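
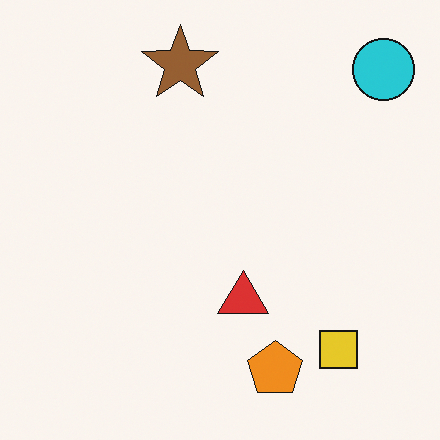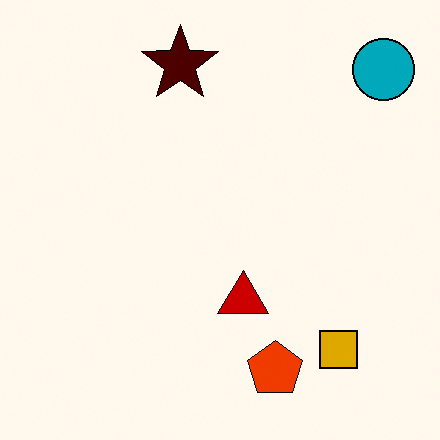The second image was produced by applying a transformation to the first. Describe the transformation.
The second image is the first boosted in contrast.

Tones are pushed away from mid-grey across the whole image — a global contrast change.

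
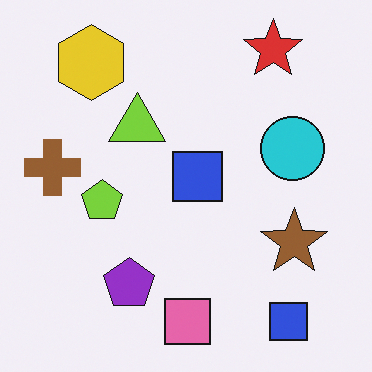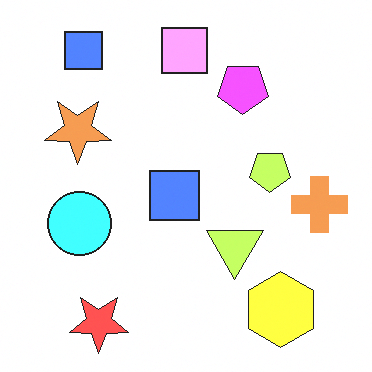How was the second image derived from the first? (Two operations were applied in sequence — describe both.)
The second image is the first brightened a lot, then rotated 180°.

Every pixel — background and shapes alike — is uniformly brightened. The red star sits in the top-right of the first image and the bottom-left of the second — consistent with a whole-image 180° rotation.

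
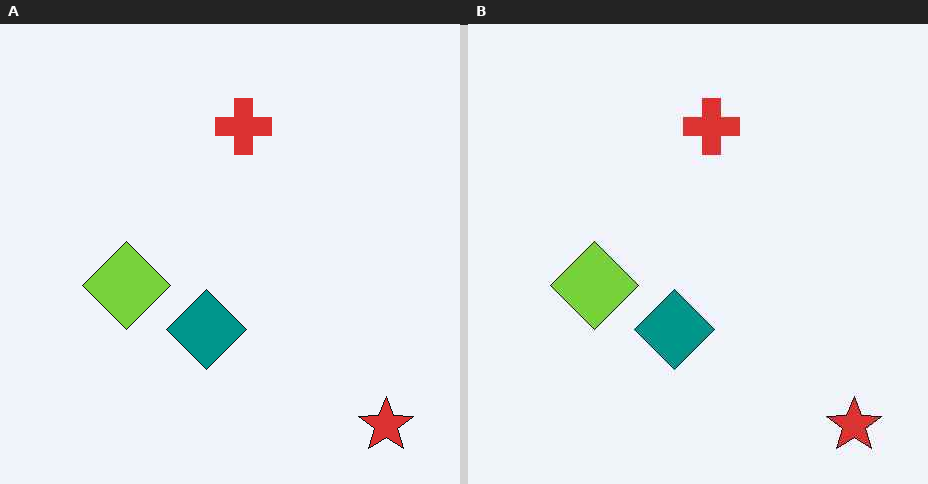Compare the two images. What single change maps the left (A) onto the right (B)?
The right (B) image is the left (A) given moderate JPEG compression.

Blocky 8×8 compression artifacts appear around shape edges and the flat background shows ringing — characteristic JPEG degradation.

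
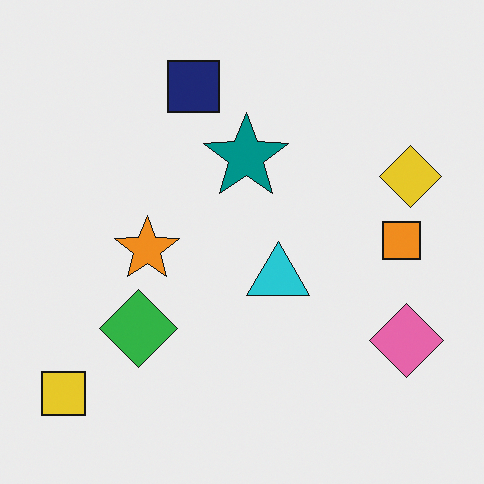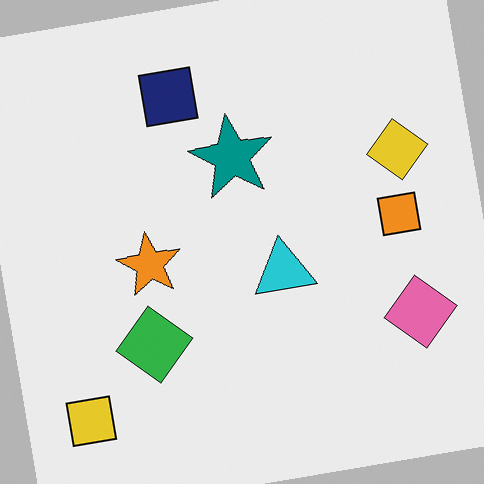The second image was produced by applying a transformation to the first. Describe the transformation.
The image was rotated counter-clockwise by a few degrees.

Every shape is tilted by the same angle and the image corners show triangular fill wedges — a whole-image rotation by a non-right angle.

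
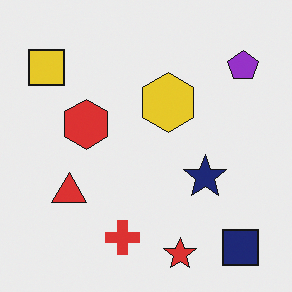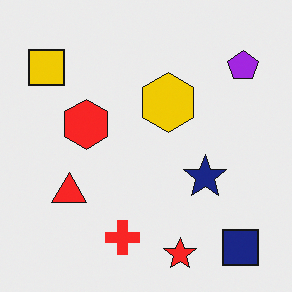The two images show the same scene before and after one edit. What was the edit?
The second image is the first slightly oversaturated.

All colors are more vivid — a global saturation change.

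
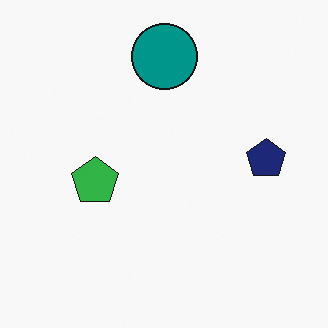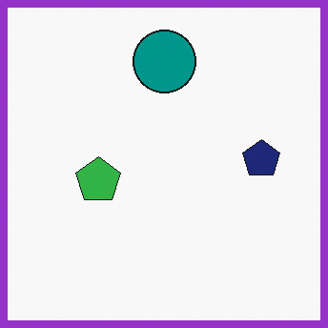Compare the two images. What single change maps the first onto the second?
The image was framed with a purple border.

A solid purple frame runs around the edge of the second image, with the content slightly shrunk inside it.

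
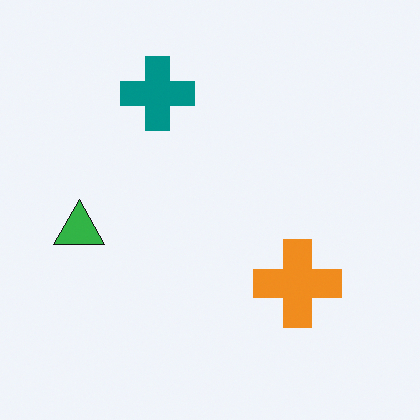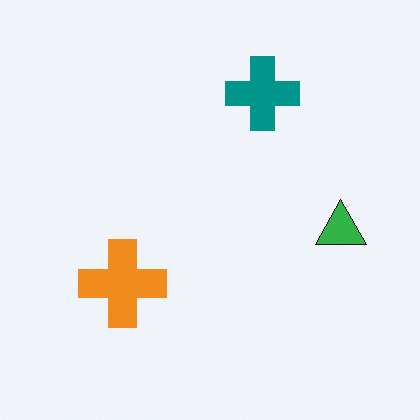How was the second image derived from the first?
It was flipped horizontally (left ↔ right).

The green triangle is in the left of the first image and the right of the second — shapes on opposite sides of the vertical midline have swapped in a mirror flip.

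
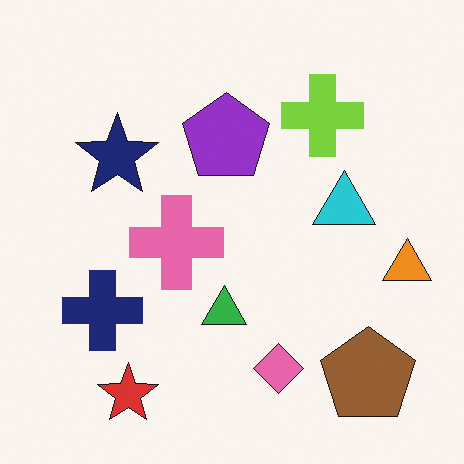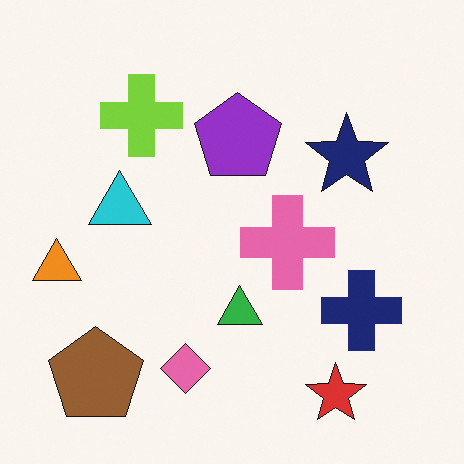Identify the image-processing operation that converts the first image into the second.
The transformation is: flipped horizontally (left ↔ right).

The orange triangle is in the right of the first image and the left of the second — shapes on opposite sides of the vertical midline have swapped in a mirror flip.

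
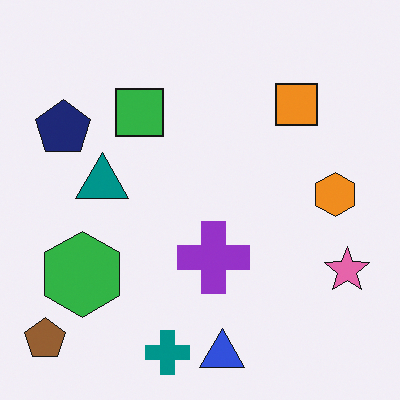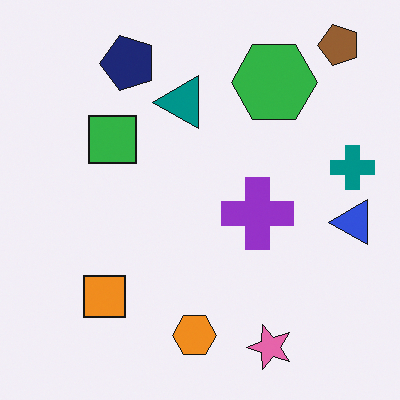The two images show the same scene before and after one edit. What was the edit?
It was transposed (reflected across the top-left ↔ bottom-right diagonal).

Shapes have swapped their row and column positions — what was in the top-right is now in the bottom-left — a diagonal reflection.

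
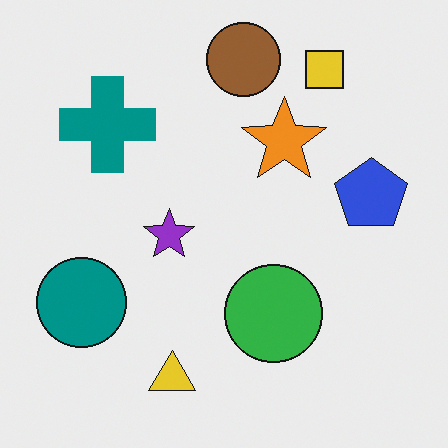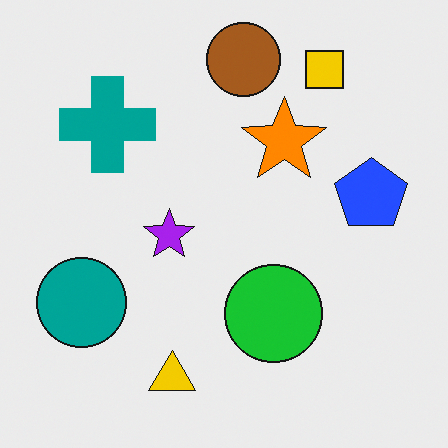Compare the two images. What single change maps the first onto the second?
Slightly oversaturated.

All colors are more vivid — a global saturation change.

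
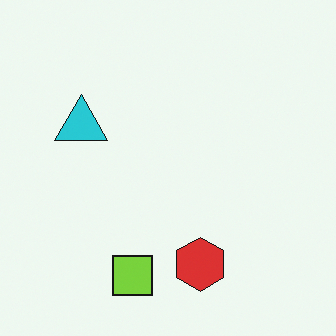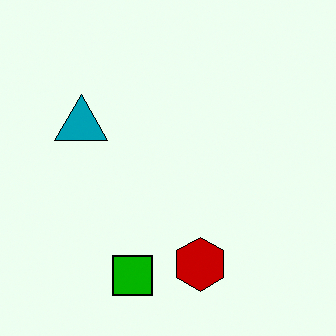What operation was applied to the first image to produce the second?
It was given much higher contrast.

Tones are pushed away from mid-grey across the whole image — a global contrast change.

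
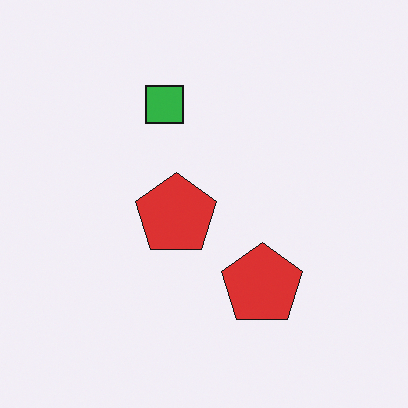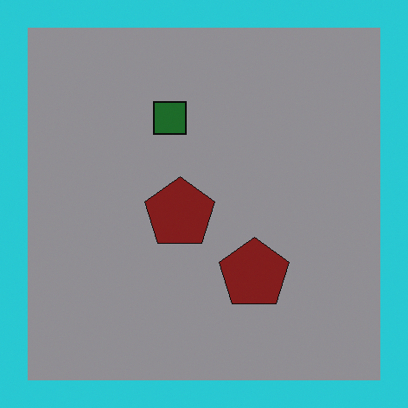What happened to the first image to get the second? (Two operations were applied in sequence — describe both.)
The image was darkened a lot, then framed with a cyan border.

Every pixel — background and shapes alike — is uniformly darkened. A solid cyan frame runs around the edge of the second image, with the content slightly shrunk inside it.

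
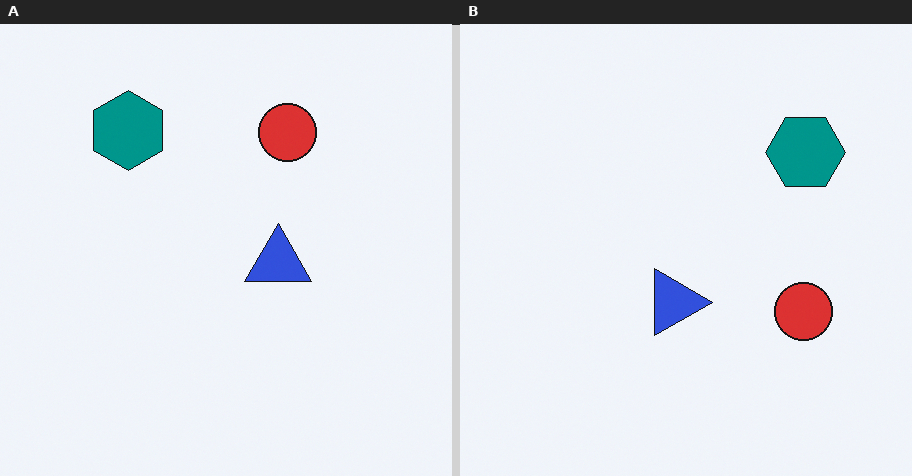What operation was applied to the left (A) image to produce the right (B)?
The transformation is: rotated 90° clockwise.

The teal hexagon sits in the top-left of the left (A) image and the top-right of the right (B) — consistent with a whole-image 90° clockwise rotation.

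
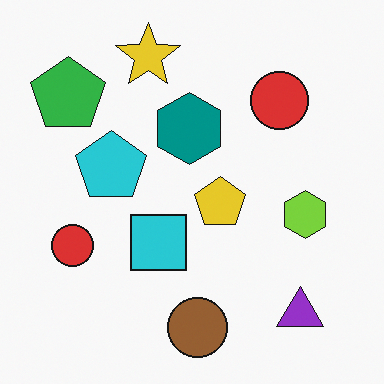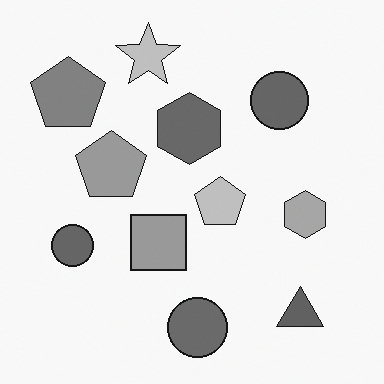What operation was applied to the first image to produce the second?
This is the original image converted to grayscale.

All color is removed — every shape is now a shade of grey.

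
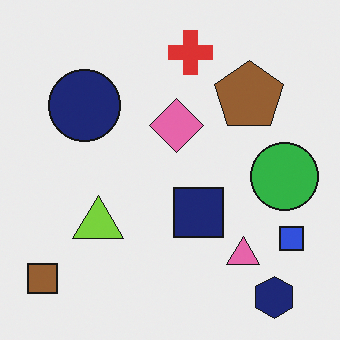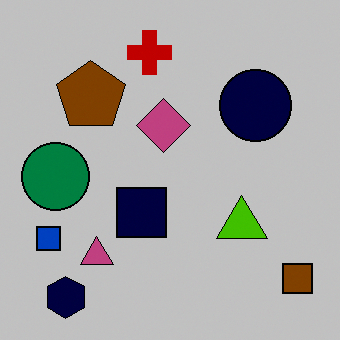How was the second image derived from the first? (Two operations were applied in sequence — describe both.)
The second image is the first flipped horizontally (left ↔ right), then aggressively posterized.

The brown square is in the bottom-left of the first image and the bottom-right of the second — shapes on opposite sides of the vertical midline have swapped in a mirror flip. Each flat color has snapped to a coarser quantized level — most visibly, the near-white background has dropped to a flat grey.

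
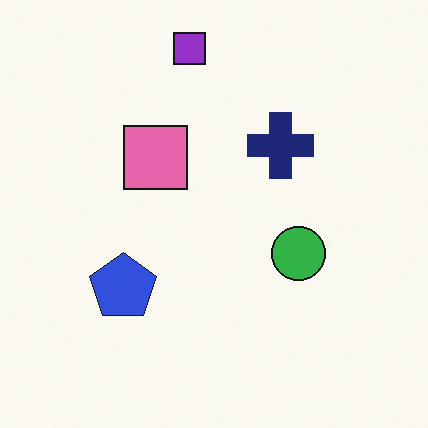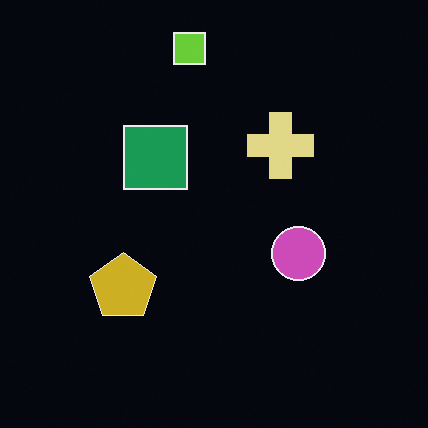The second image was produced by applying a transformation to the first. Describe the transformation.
The second image is the first color-inverted (negative).

The light background has become dark and every shape's color is its complement — a photographic negative.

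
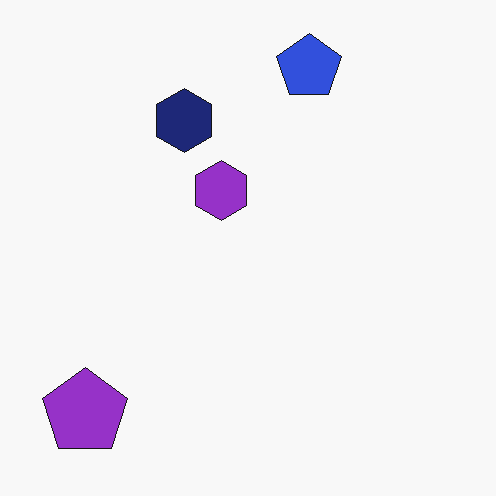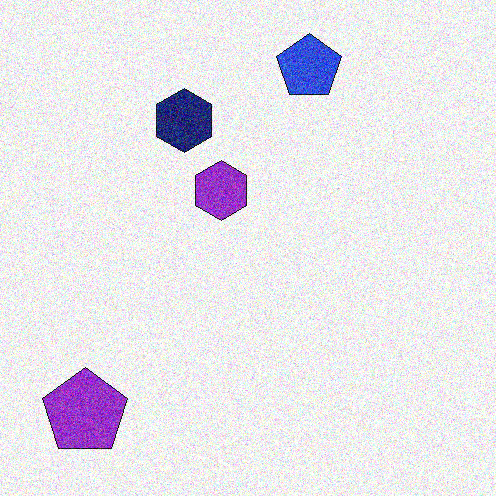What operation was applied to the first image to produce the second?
The second image is the first degraded with heavy additive noise.

Random speckle covers the whole image, including the flat background.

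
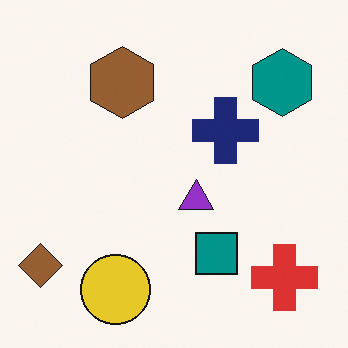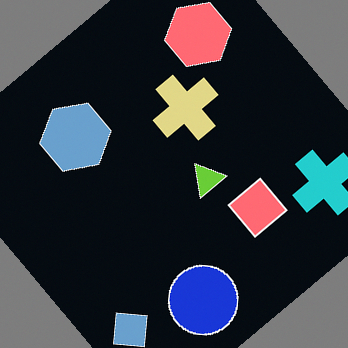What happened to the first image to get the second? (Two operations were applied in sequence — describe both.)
This is the original image rotated counter-clockwise by a large amount — several tens of degrees, then color-inverted (negative).

Every shape is tilted by the same angle and the image corners show triangular fill wedges — a whole-image rotation by a non-right angle. The light background has become dark and every shape's color is its complement — a photographic negative.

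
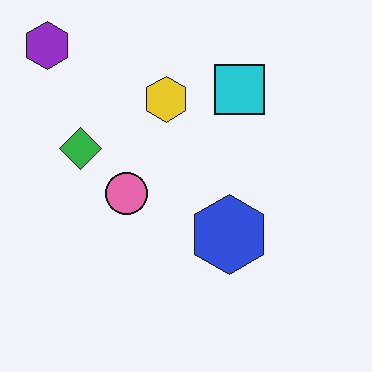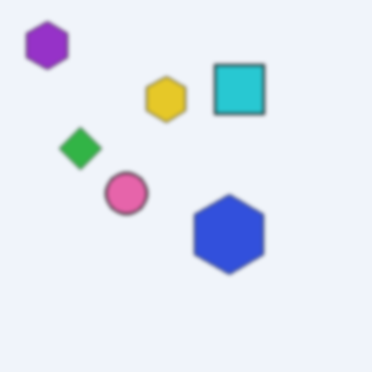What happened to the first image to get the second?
The second image is the first slightly softened.

Shape edges and outlines are uniformly softened across the whole image.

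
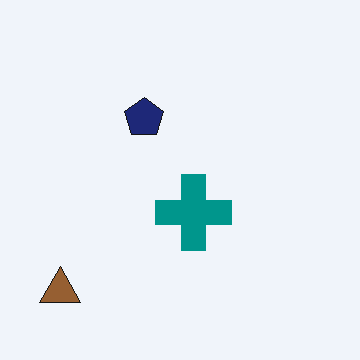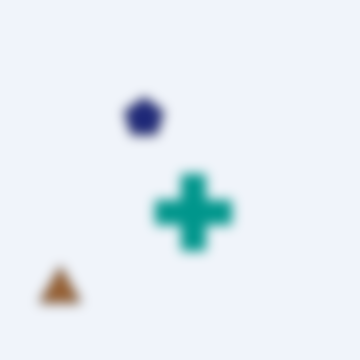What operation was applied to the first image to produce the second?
The second image is the first heavily blurred.

Shape edges and outlines are uniformly softened across the whole image.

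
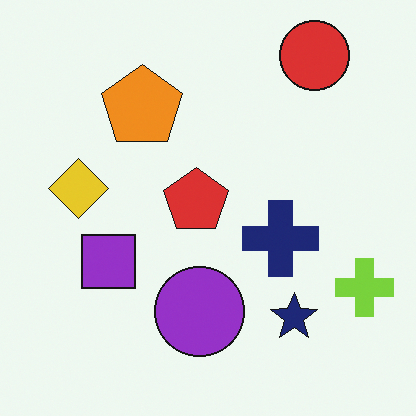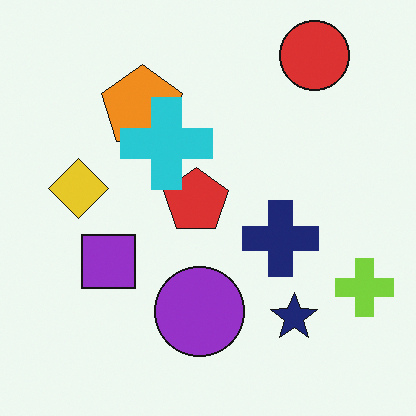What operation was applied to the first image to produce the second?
The second image is the first overlaid with an additional cyan cross.

A cyan cross appears in the second image that is absent from the first.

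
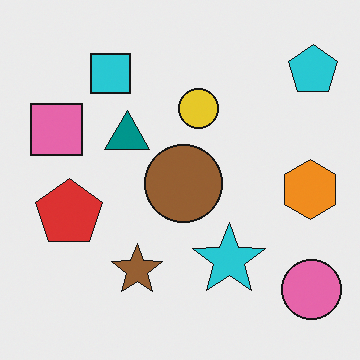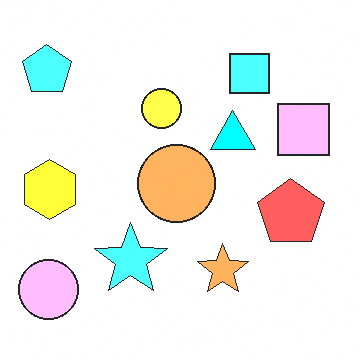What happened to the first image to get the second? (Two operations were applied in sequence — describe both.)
The transformation is: brightened a lot, then flipped horizontally (left ↔ right).

Every pixel — background and shapes alike — is uniformly brightened. The cyan pentagon is in the top-right of the first image and the top-left of the second — shapes on opposite sides of the vertical midline have swapped in a mirror flip.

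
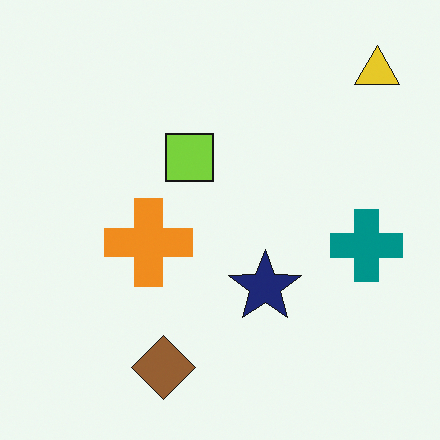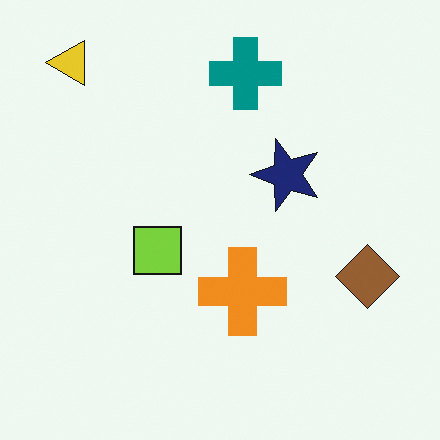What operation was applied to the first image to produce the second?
Rotated 90° counter-clockwise.

The yellow triangle sits in the top-right of the first image and the top-left of the second — consistent with a whole-image 90° counter-clockwise rotation.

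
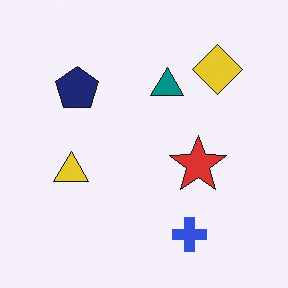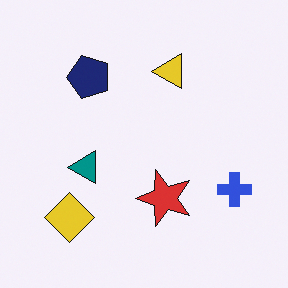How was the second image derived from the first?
This is the original image transposed (reflected across the top-left ↔ bottom-right diagonal).

Shapes have swapped their row and column positions — what was in the top-right is now in the bottom-left — a diagonal reflection.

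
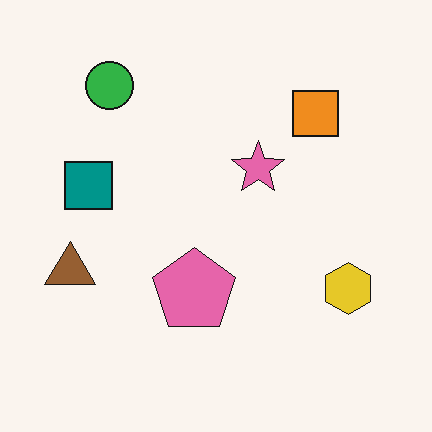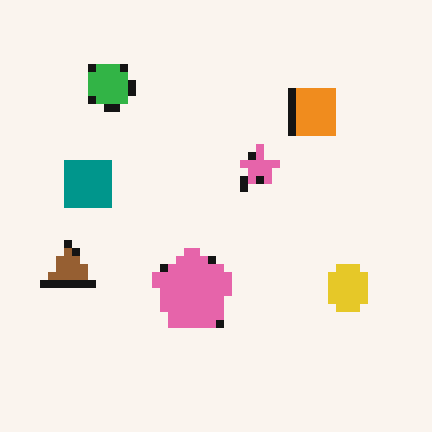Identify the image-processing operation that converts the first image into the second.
The second image is the first moderately pixelated.

Shapes are reduced to large square blocks; fine edges and outlines are lost — a downscale-then-upscale (mosaic) effect.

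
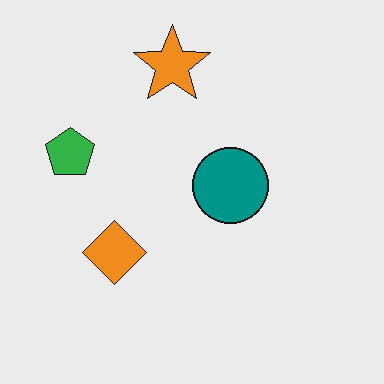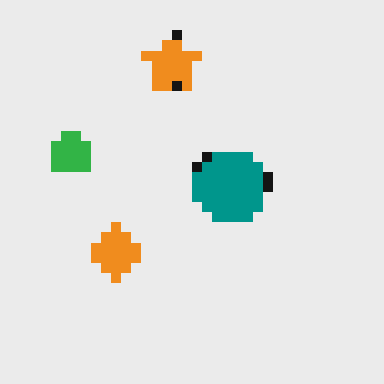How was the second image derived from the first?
It was heavily pixelated into large blocks.

Shapes are reduced to large square blocks; fine edges and outlines are lost — a downscale-then-upscale (mosaic) effect.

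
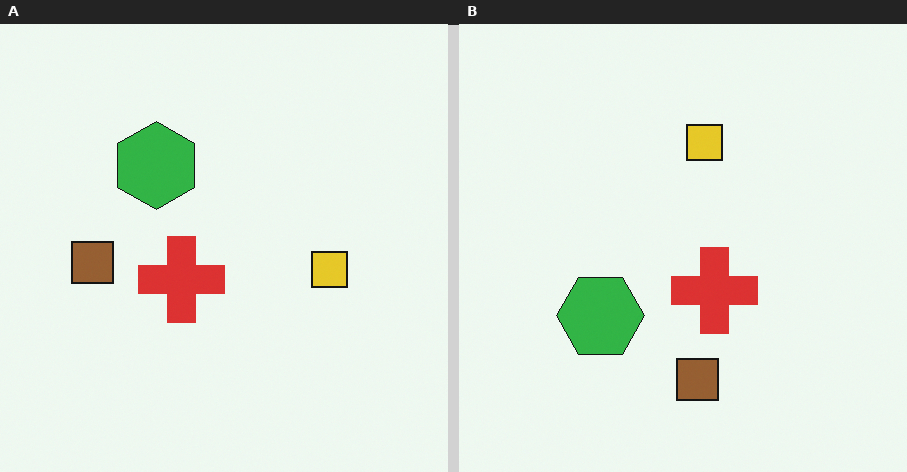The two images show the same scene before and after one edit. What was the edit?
Rotated 90° counter-clockwise.

The brown square sits in the left of the left (A) image and the bottom of the right (B) — consistent with a whole-image 90° counter-clockwise rotation.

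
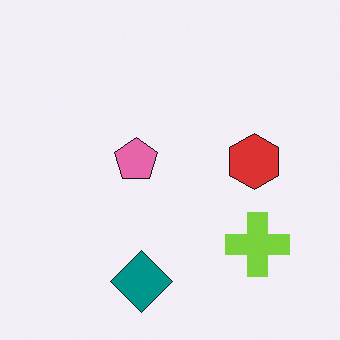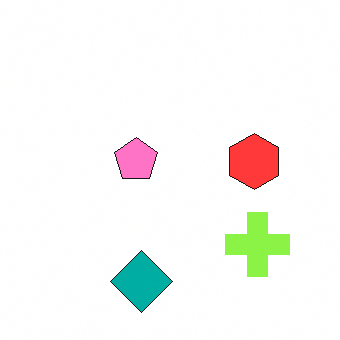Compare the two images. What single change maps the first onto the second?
This is the original image brightened a little.

Every pixel — background and shapes alike — is uniformly brightened.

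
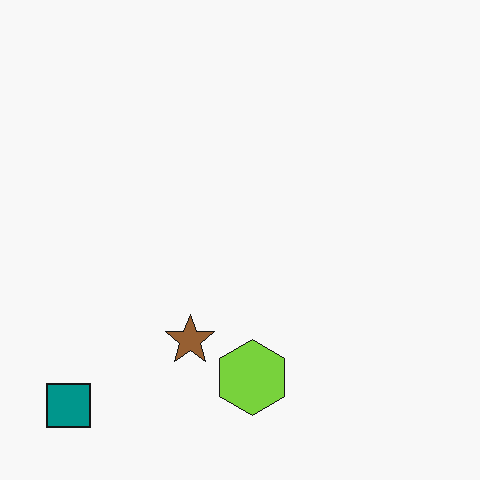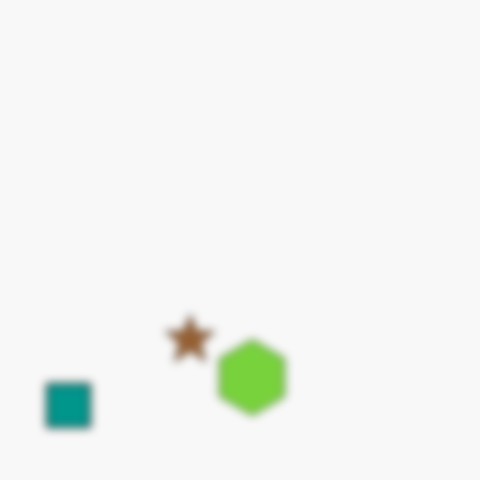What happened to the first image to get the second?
The image was moderately blurred.

Shape edges and outlines are uniformly softened across the whole image.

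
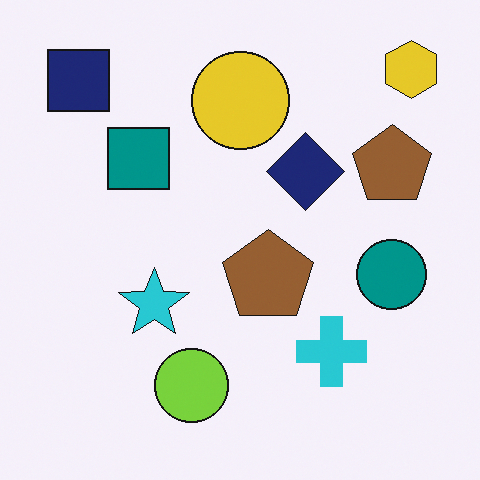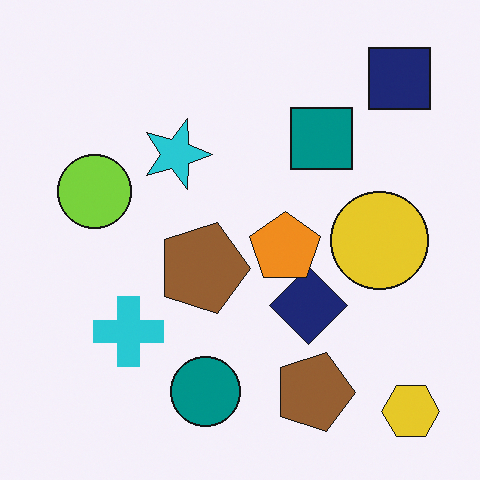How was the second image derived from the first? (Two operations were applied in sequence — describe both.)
The transformation is: rotated 90° clockwise, then overlaid with an additional orange pentagon.

The yellow hexagon sits in the top-right of the first image and the bottom-right of the second — consistent with a whole-image 90° clockwise rotation. An orange pentagon appears in the second image that is absent from the first.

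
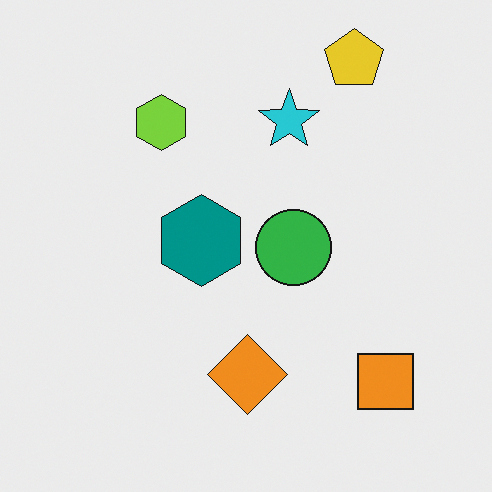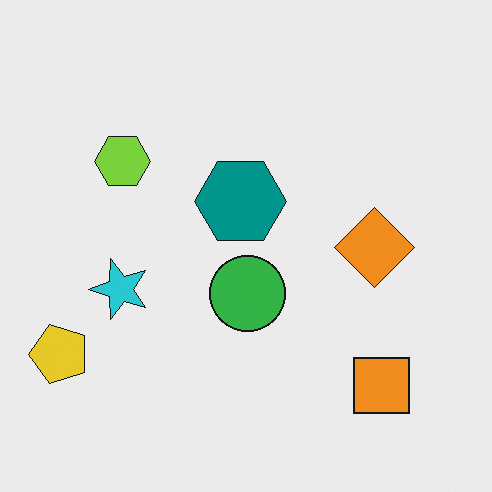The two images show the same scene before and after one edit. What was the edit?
The second image is the first transposed (reflected across the top-left ↔ bottom-right diagonal).

Shapes have swapped their row and column positions — what was in the top-right is now in the bottom-left — a diagonal reflection.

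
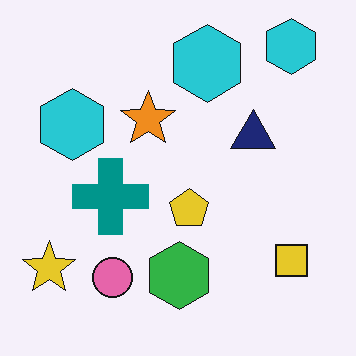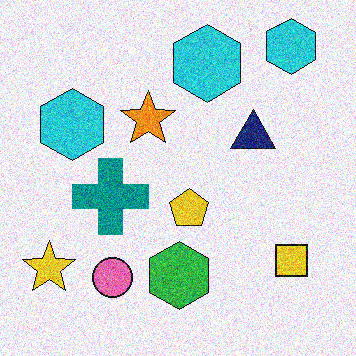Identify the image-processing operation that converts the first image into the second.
This is the original image degraded with a thick layer of grain.

Random speckle covers the whole image, including the flat background.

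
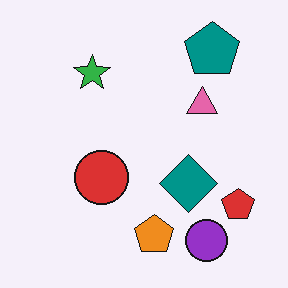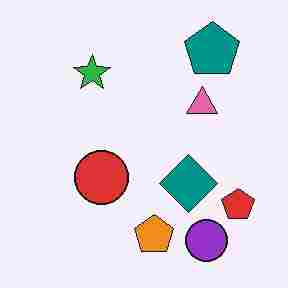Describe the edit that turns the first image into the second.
The transformation is: heavily JPEG-compressed with obvious blocking artifacts.

Blocky 8×8 compression artifacts appear around shape edges and the flat background shows ringing — characteristic JPEG degradation.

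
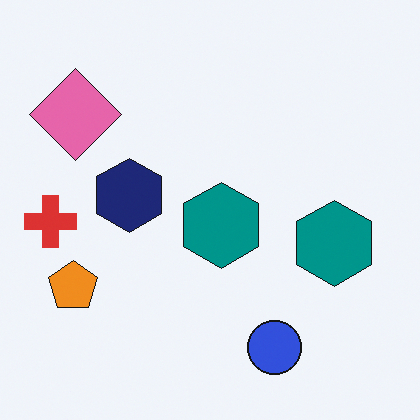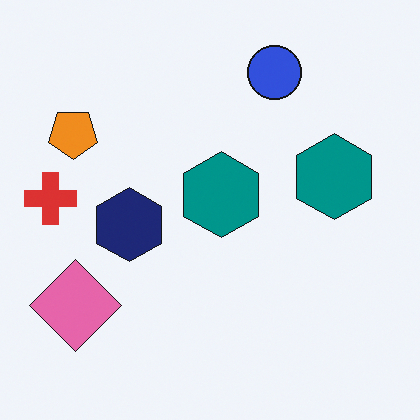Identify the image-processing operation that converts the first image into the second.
It was flipped vertically (top ↔ bottom).

The blue circle is in the bottom of the first image and the top of the second — shapes on opposite sides of the horizontal midline have swapped in a mirror flip.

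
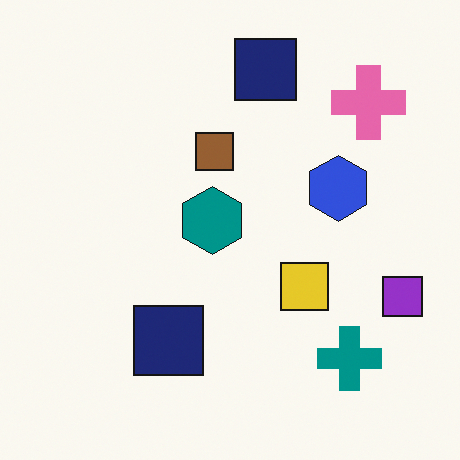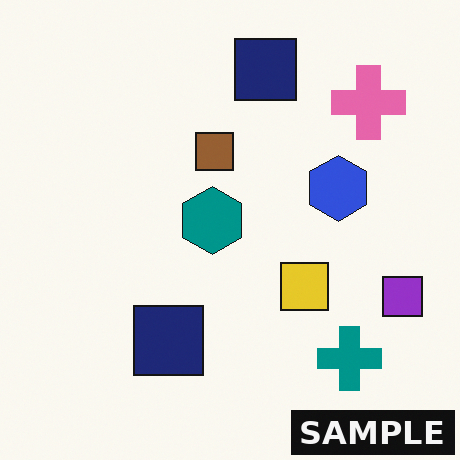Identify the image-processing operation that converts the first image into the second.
The transformation is: watermarked with the text "SAMPLE" in the lower-right corner.

A dark label reading "SAMPLE" appears in the lower-right corner.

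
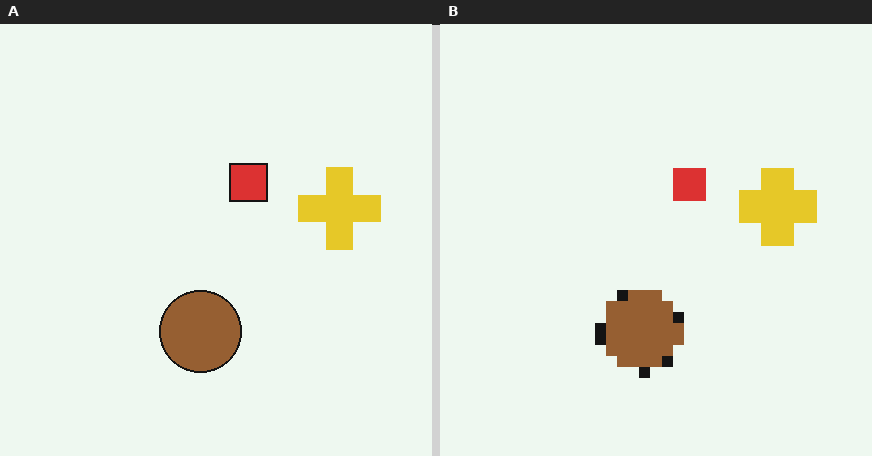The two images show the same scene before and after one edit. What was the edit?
The right (B) image is the left (A) heavily pixelated into large blocks.

Shapes are reduced to large square blocks; fine edges and outlines are lost — a downscale-then-upscale (mosaic) effect.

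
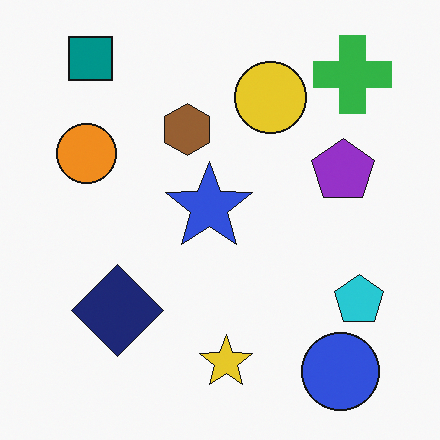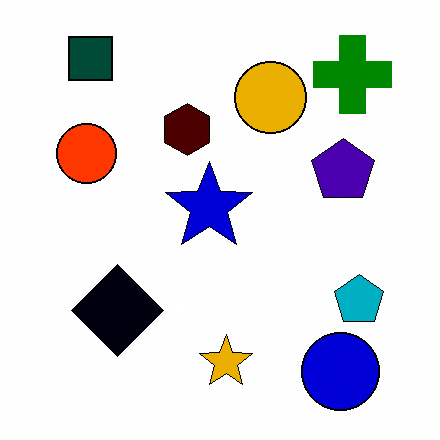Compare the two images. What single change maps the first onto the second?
It was given much higher contrast.

Tones are pushed away from mid-grey across the whole image — a global contrast change.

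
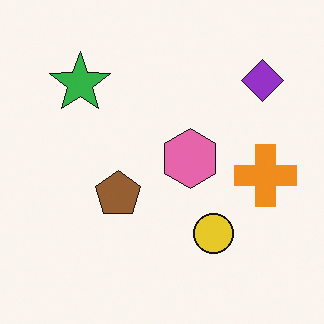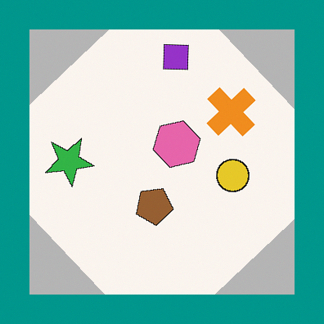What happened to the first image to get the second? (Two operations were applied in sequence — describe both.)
It was rotated counter-clockwise by a large amount — several tens of degrees, then framed with a teal border.

Every shape is tilted by the same angle and the image corners show triangular fill wedges — a whole-image rotation by a non-right angle. A solid teal frame runs around the edge of the second image, with the content slightly shrunk inside it.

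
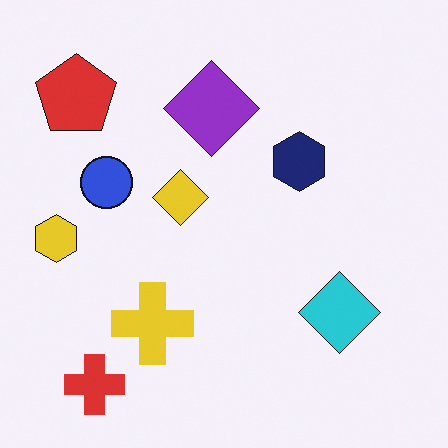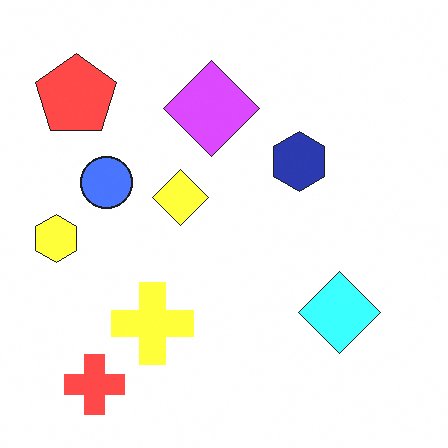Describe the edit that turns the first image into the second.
This is the original image substantially brightened.

Every pixel — background and shapes alike — is uniformly brightened.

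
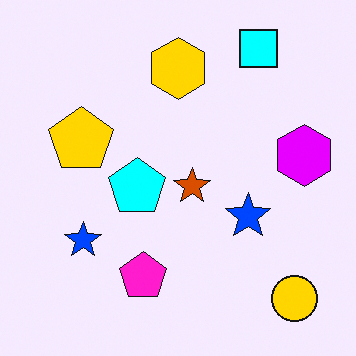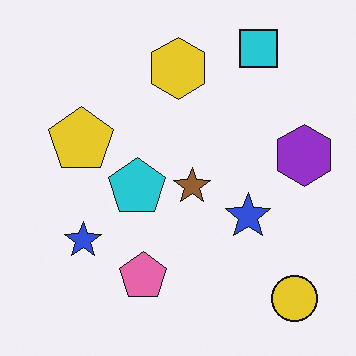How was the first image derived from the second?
The first image is the second heavily oversaturated.

All colors are more vivid — a global saturation change.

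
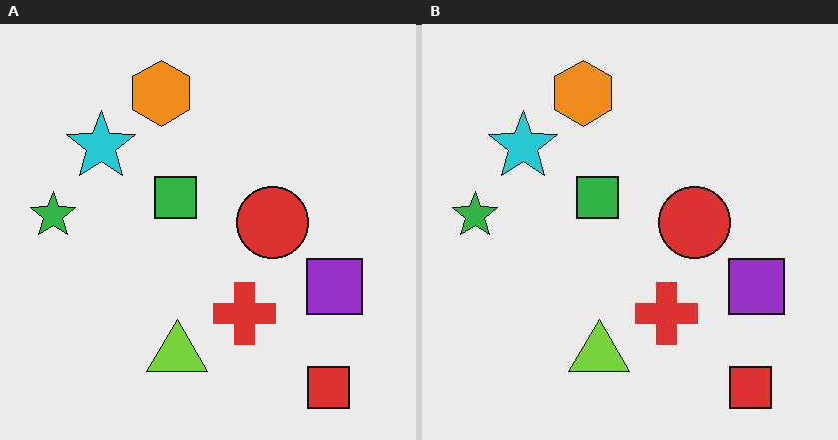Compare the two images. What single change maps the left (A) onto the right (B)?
The transformation is: given moderate JPEG compression.

Blocky 8×8 compression artifacts appear around shape edges and the flat background shows ringing — characteristic JPEG degradation.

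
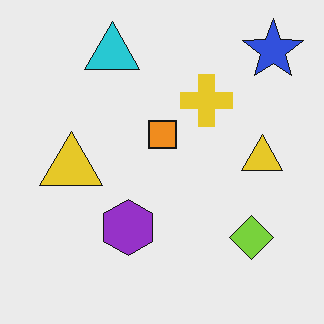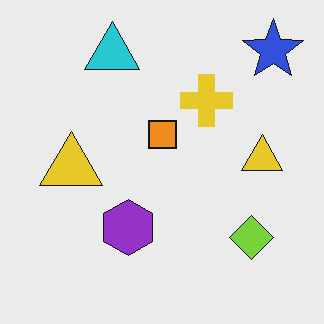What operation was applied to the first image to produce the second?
The second image is the first JPEG-compressed with visible artifacts.

Blocky 8×8 compression artifacts appear around shape edges and the flat background shows ringing — characteristic JPEG degradation.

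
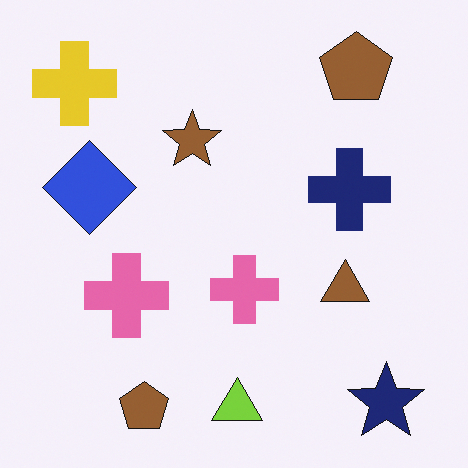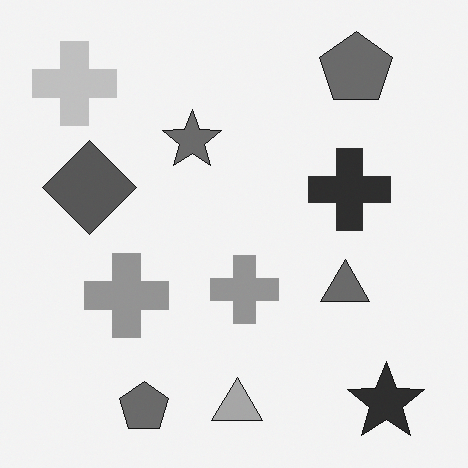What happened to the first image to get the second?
The transformation is: converted to grayscale.

All color is removed — every shape is now a shade of grey.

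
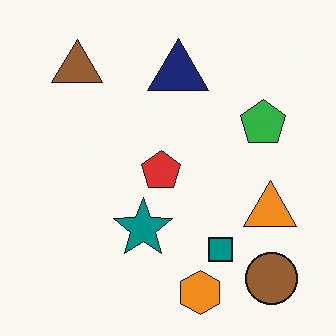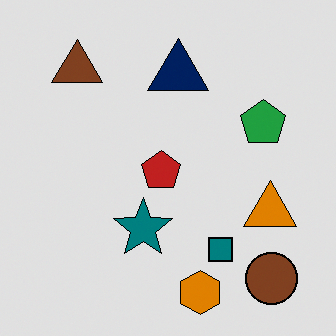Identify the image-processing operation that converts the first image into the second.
The image was posterized to a reduced palette.

Each flat color has snapped to a coarser quantized level — most visibly, the near-white background has dropped to a flat grey.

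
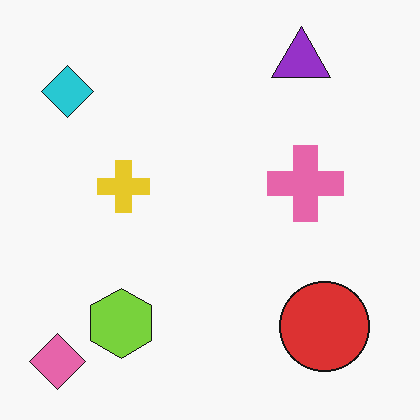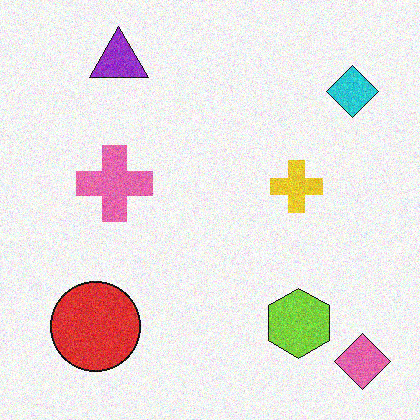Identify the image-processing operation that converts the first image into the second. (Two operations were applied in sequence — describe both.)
The transformation is: flipped horizontally (left ↔ right), then degraded with moderate additive noise.

The pink diamond is in the bottom-left of the first image and the bottom-right of the second — shapes on opposite sides of the vertical midline have swapped in a mirror flip. Random speckle covers the whole image, including the flat background.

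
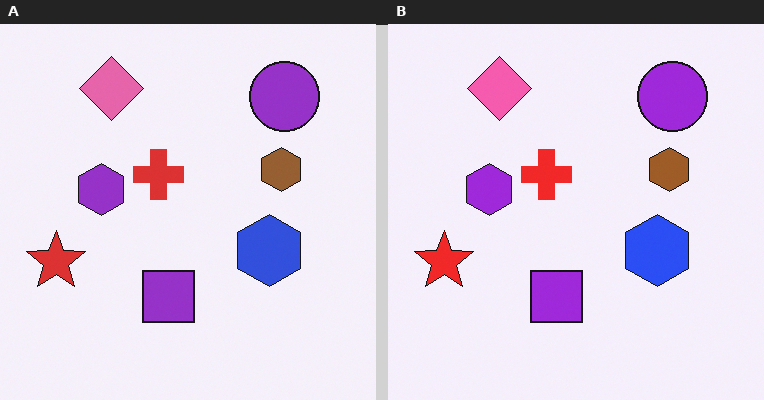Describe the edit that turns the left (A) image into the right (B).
The transformation is: slightly oversaturated.

All colors are more vivid — a global saturation change.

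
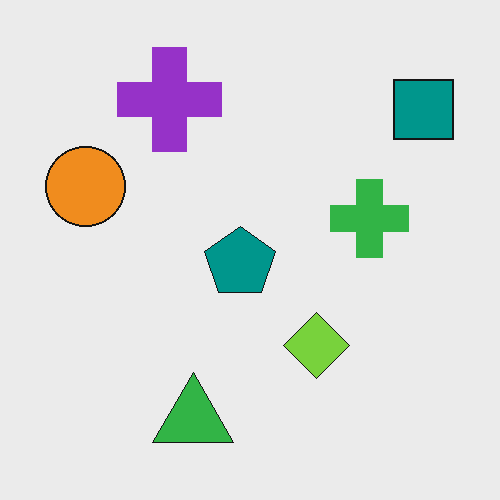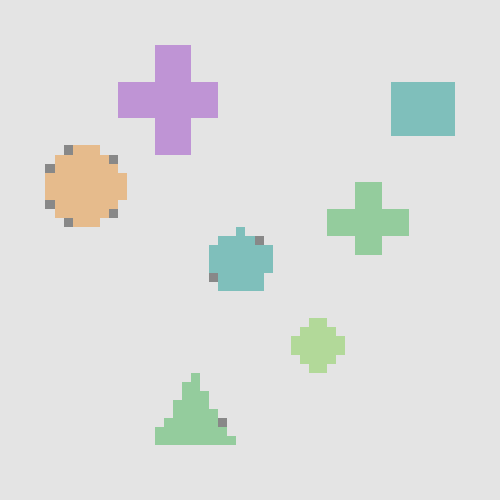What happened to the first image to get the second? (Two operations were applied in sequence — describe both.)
The image was coarsely pixelated, then given much lower contrast.

Shapes are reduced to large square blocks; fine edges and outlines are lost — a downscale-then-upscale (mosaic) effect. Tones are pushed toward mid-grey across the whole image — a global contrast change.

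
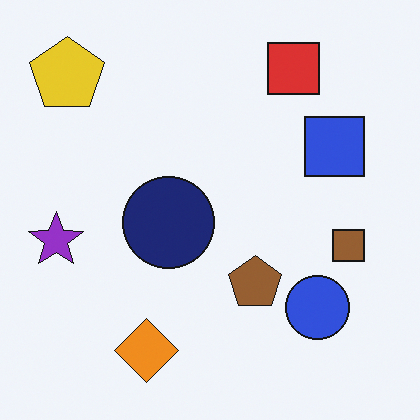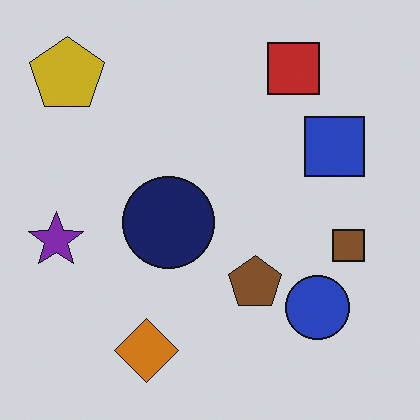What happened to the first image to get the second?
The transformation is: slightly darkened.

Every pixel — background and shapes alike — is uniformly darkened.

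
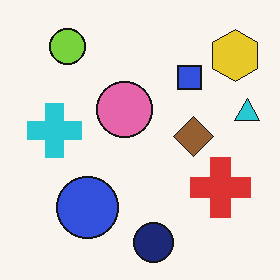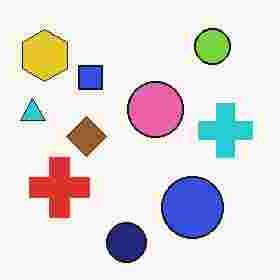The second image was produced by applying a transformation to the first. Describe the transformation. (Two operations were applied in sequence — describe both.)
Heavily JPEG-compressed with obvious blocking artifacts, then flipped horizontally (left ↔ right).

Blocky 8×8 compression artifacts appear around shape edges and the flat background shows ringing — characteristic JPEG degradation. The cyan triangle is in the right of the first image and the left of the second — shapes on opposite sides of the vertical midline have swapped in a mirror flip.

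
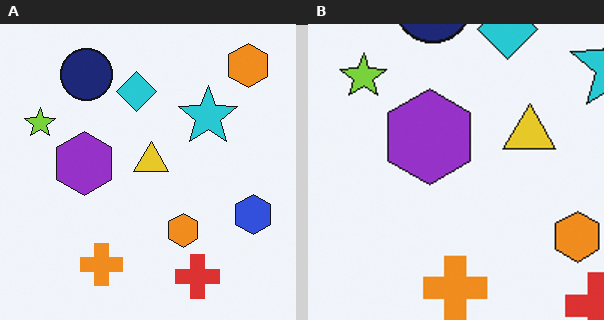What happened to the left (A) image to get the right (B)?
This is the original image cropped to a modestly smaller region and rescaled.

The visible shapes are larger and the field of view is narrower; shapes near the original edges may be partly or wholly outside the frame — a crop-and-rescale.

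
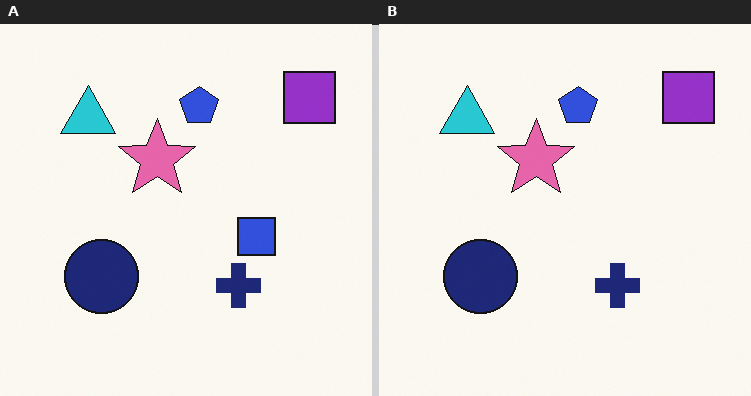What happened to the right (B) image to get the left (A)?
Overlaid with an additional blue square.

A blue square appears in the left (A) image that is absent from the right (B).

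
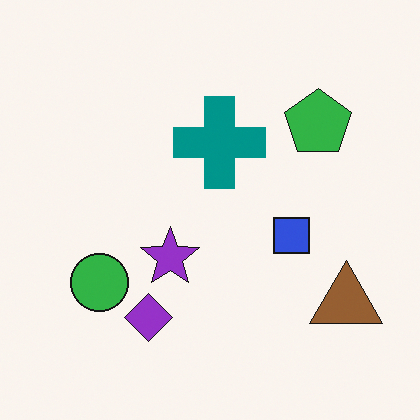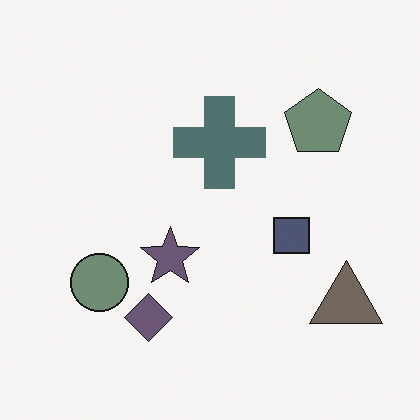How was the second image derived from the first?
The transformation is: made much more muted (saturation change).

All colors are more muted and greyish — a global saturation change.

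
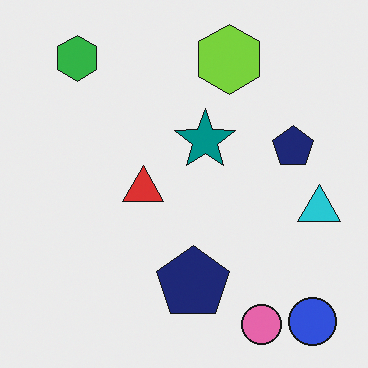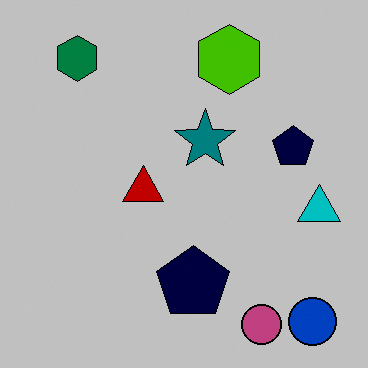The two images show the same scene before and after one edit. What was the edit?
The second image is the first heavily posterized to just a handful of flat colors.

Each flat color has snapped to a coarser quantized level — most visibly, the near-white background has dropped to a flat grey.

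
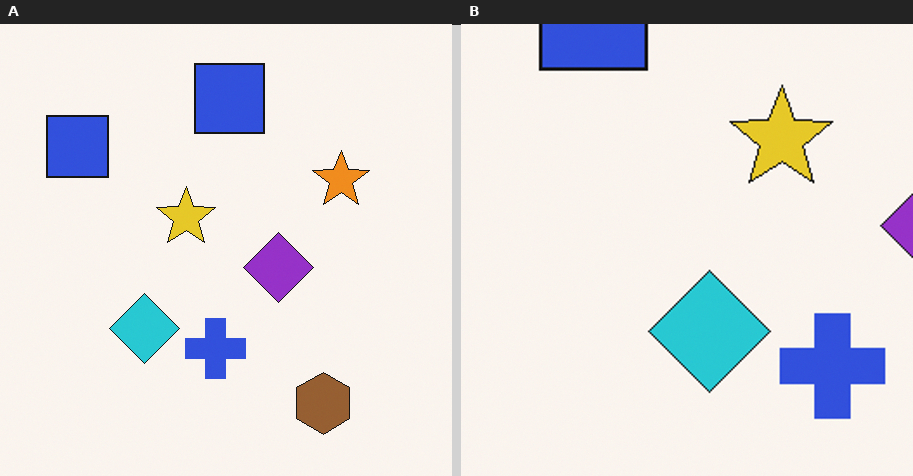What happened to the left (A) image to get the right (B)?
Cropped tightly and scaled back up.

The visible shapes are larger and the field of view is narrower; shapes near the original edges may be partly or wholly outside the frame — a crop-and-rescale.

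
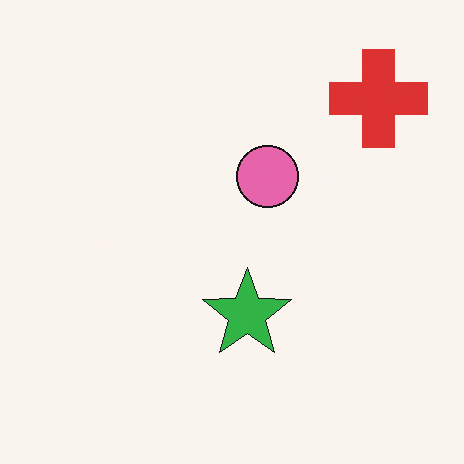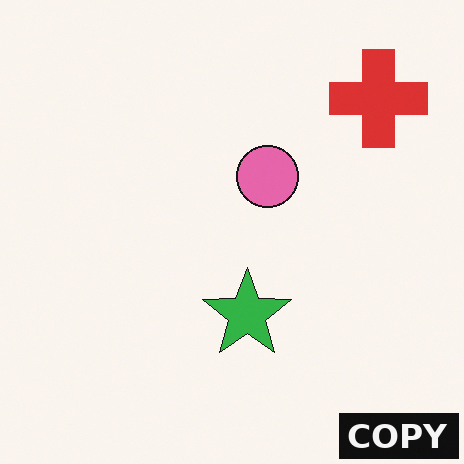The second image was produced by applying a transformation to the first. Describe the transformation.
It was watermarked with the text "COPY" in the lower-right corner.

A dark label reading "COPY" appears in the lower-right corner.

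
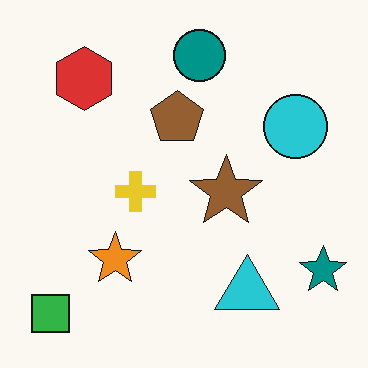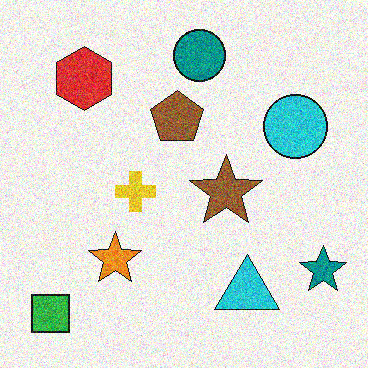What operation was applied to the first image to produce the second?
This is the original image degraded with strong gaussian noise.

Random speckle covers the whole image, including the flat background.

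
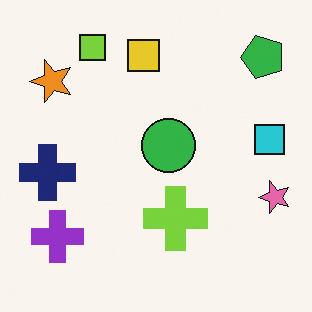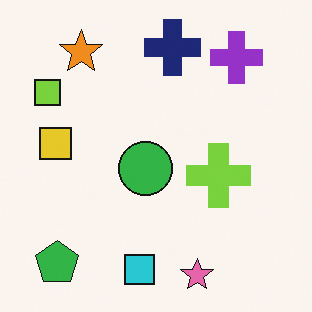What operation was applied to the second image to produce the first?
The transformation is: transposed (reflected across the top-left ↔ bottom-right diagonal).

Shapes have swapped their row and column positions — what was in the top-right is now in the bottom-left — a diagonal reflection.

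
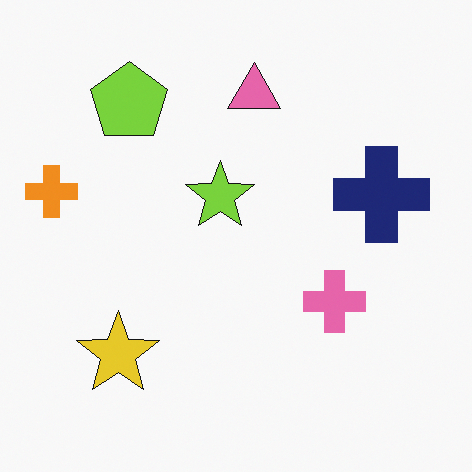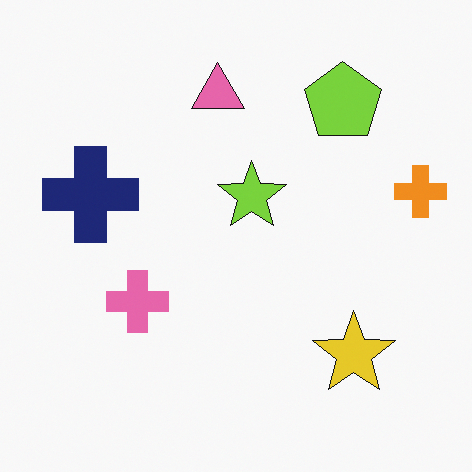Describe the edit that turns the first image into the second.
The second image is the first flipped horizontally (left ↔ right).

The orange cross is in the left of the first image and the right of the second — shapes on opposite sides of the vertical midline have swapped in a mirror flip.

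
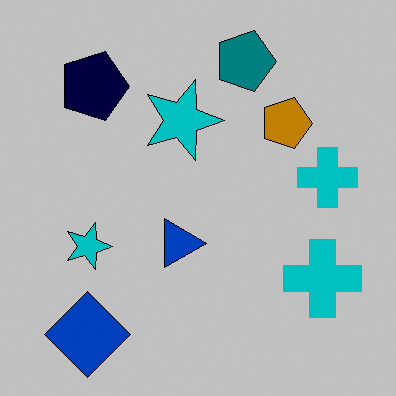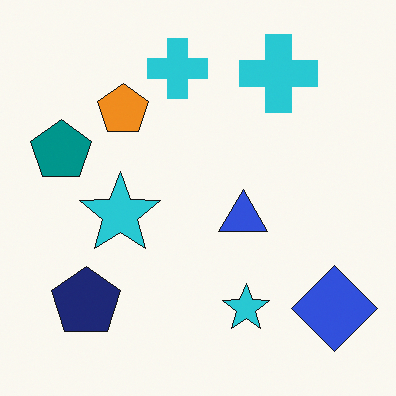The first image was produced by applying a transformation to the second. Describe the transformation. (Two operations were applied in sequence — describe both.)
The image was rotated 90° clockwise, then aggressively posterized.

The blue diamond sits in the bottom-right of the second image and the bottom-left of the first — consistent with a whole-image 90° clockwise rotation. Each flat color has snapped to a coarser quantized level — most visibly, the near-white background has dropped to a flat grey.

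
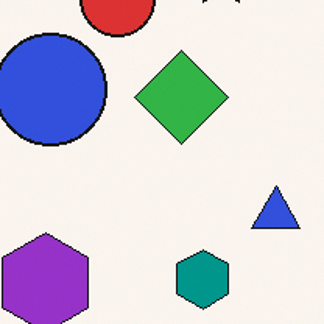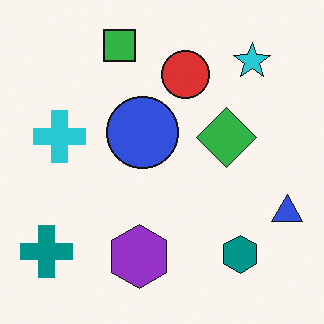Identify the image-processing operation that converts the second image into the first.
This is the original image cropped to a modestly smaller region and rescaled.

The visible shapes are larger and the field of view is narrower; shapes near the original edges may be partly or wholly outside the frame — a crop-and-rescale.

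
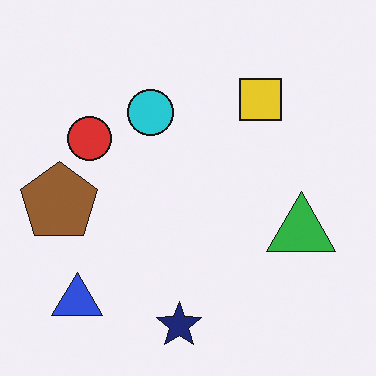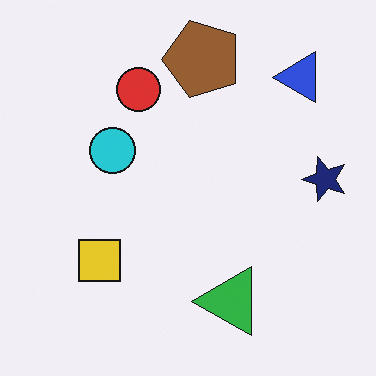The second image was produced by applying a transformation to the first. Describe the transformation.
The second image is the first transposed (reflected across the top-left ↔ bottom-right diagonal).

Shapes have swapped their row and column positions — what was in the top-right is now in the bottom-left — a diagonal reflection.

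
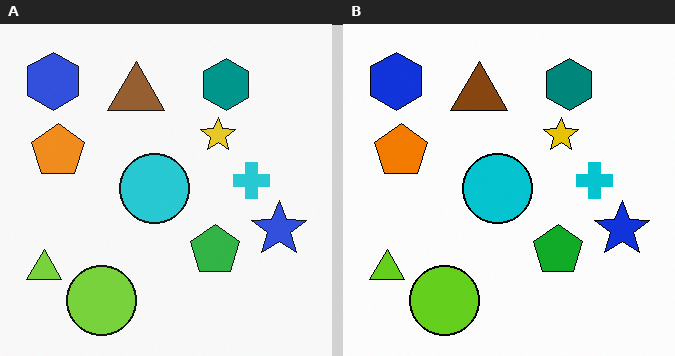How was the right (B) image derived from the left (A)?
It was given slightly increased contrast.

Tones are pushed away from mid-grey across the whole image — a global contrast change.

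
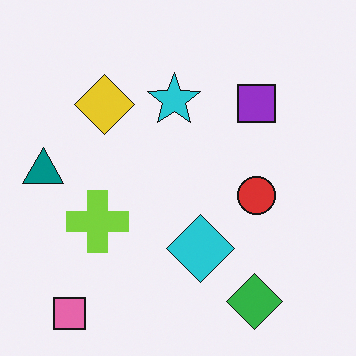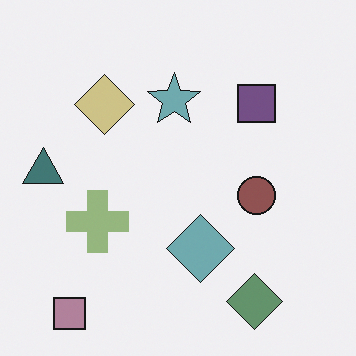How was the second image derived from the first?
The image was made much more muted (saturation change).

All colors are more muted and greyish — a global saturation change.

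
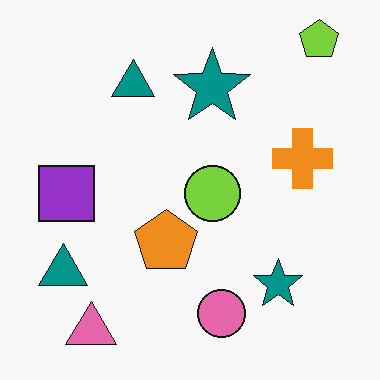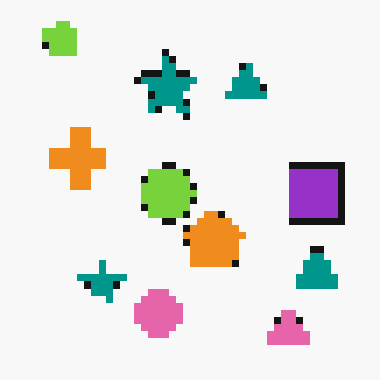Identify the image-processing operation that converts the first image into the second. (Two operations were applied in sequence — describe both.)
It was pixelated into visible square blocks, then flipped horizontally (left ↔ right).

Shapes are reduced to large square blocks; fine edges and outlines are lost — a downscale-then-upscale (mosaic) effect. The lime pentagon is in the top-right of the first image and the top-left of the second — shapes on opposite sides of the vertical midline have swapped in a mirror flip.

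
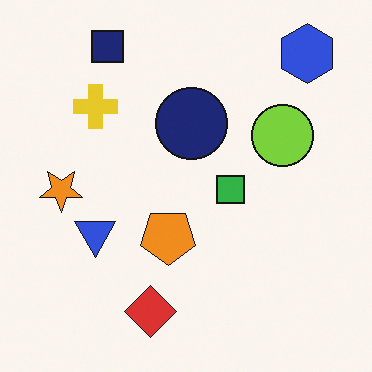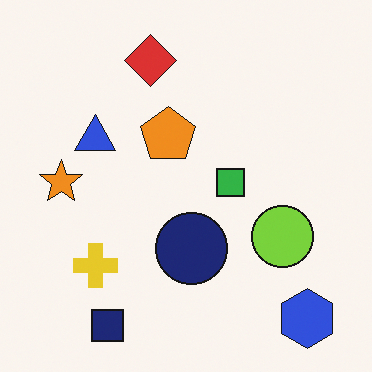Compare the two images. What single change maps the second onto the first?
This is the original image flipped vertically (top ↔ bottom).

The navy square is in the bottom-left of the second image and the top-left of the first — shapes on opposite sides of the horizontal midline have swapped in a mirror flip.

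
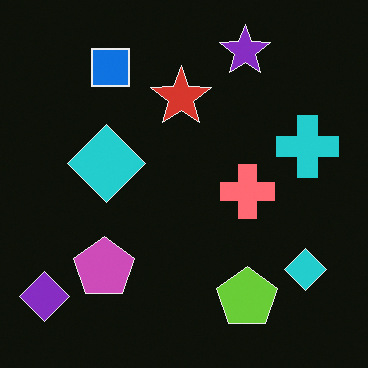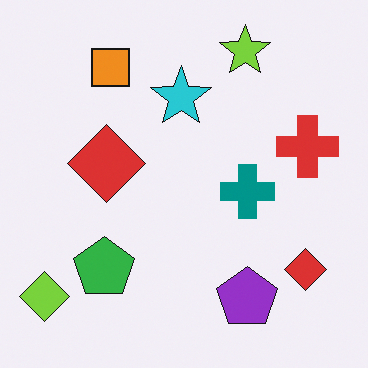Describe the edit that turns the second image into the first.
The first image is the second color-inverted (negative).

The light background has become dark and every shape's color is its complement — a photographic negative.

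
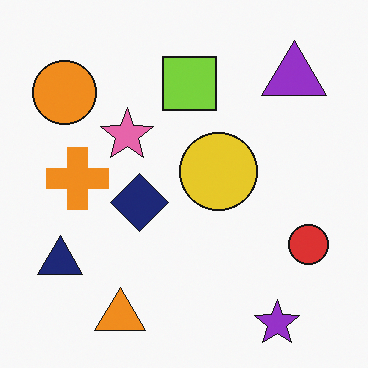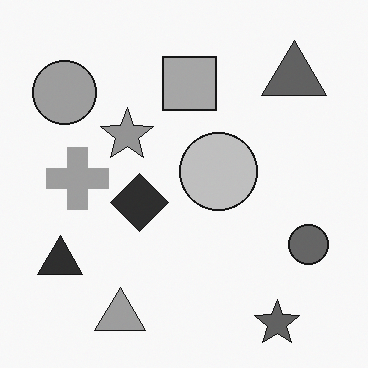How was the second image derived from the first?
The transformation is: converted to grayscale.

All color is removed — every shape is now a shade of grey.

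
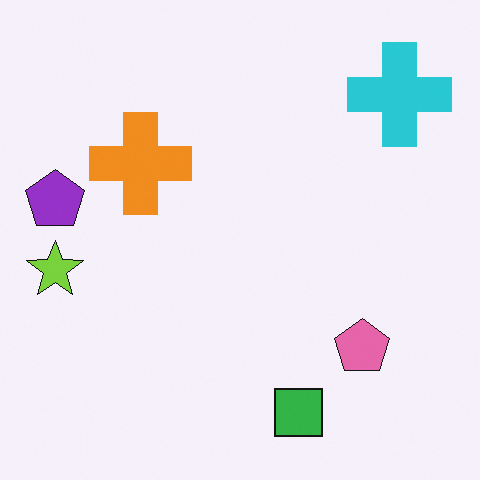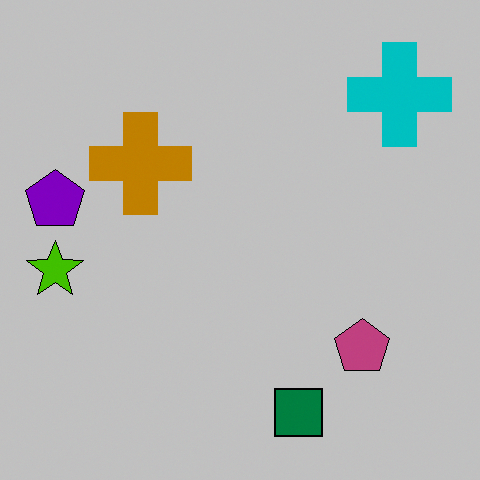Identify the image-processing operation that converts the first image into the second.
The transformation is: heavily posterized to just a handful of flat colors.

Each flat color has snapped to a coarser quantized level — most visibly, the near-white background has dropped to a flat grey.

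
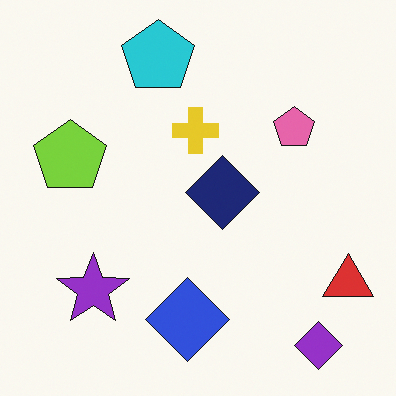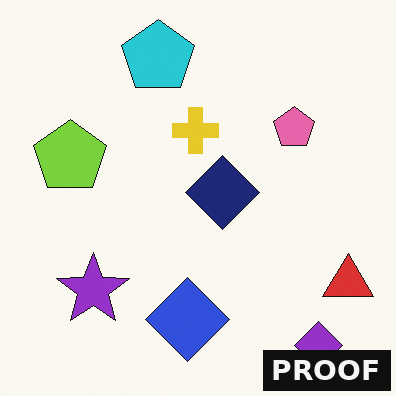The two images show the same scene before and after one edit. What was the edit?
The image was watermarked with the text "PROOF" in the lower-right corner.

A dark label reading "PROOF" appears in the lower-right corner.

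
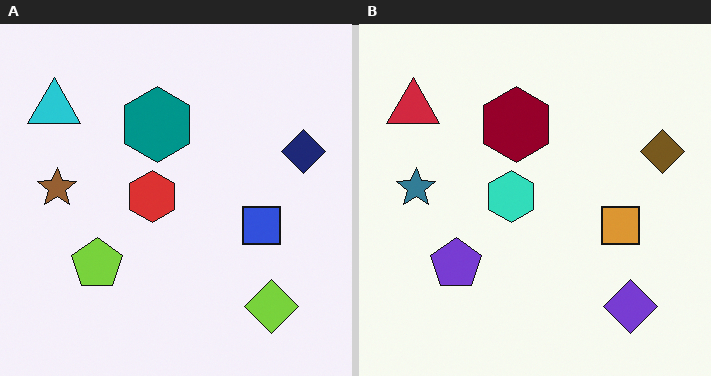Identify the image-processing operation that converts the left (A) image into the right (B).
Hue-shifted by a large amount.

Every shape's color has rotated by the same amount around the hue wheel — a uniform hue shift.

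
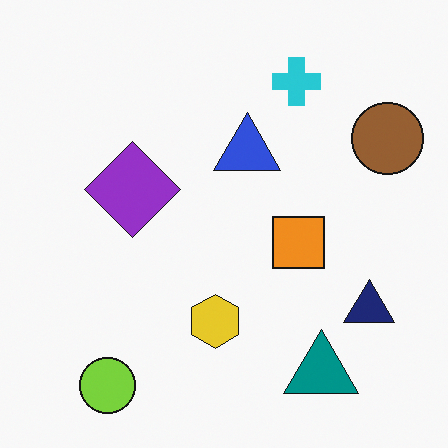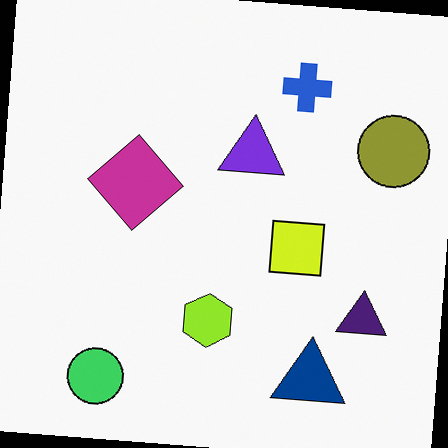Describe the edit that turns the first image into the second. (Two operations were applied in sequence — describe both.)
It was hue-shifted by a small amount, then rotated clockwise by a slight angle.

Every shape's color has rotated by the same amount around the hue wheel — a uniform hue shift. Every shape is tilted by the same angle and the image corners show triangular fill wedges — a whole-image rotation by a non-right angle.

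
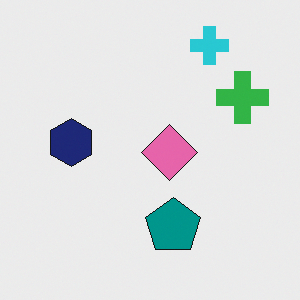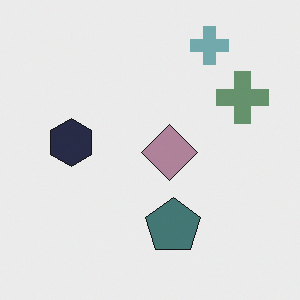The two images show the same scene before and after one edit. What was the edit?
This is the original image heavily desaturated.

All colors are more muted and greyish — a global saturation change.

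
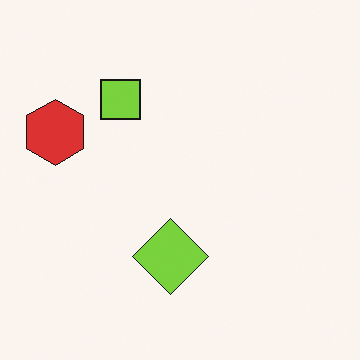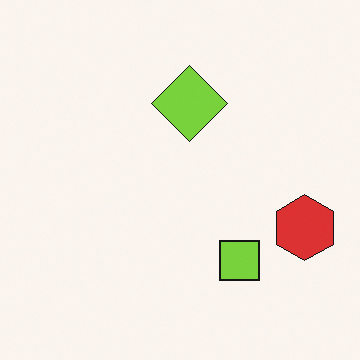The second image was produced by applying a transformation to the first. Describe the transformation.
This is the original image rotated 180°.

The red hexagon sits in the left of the first image and the right of the second — consistent with a whole-image 180° rotation.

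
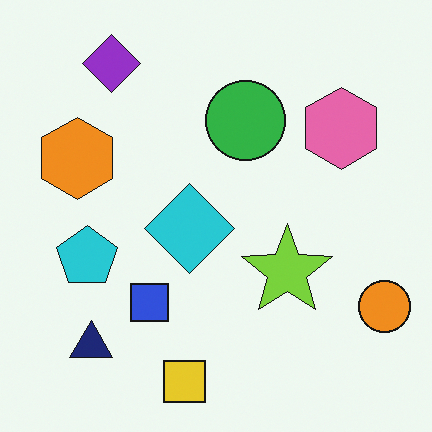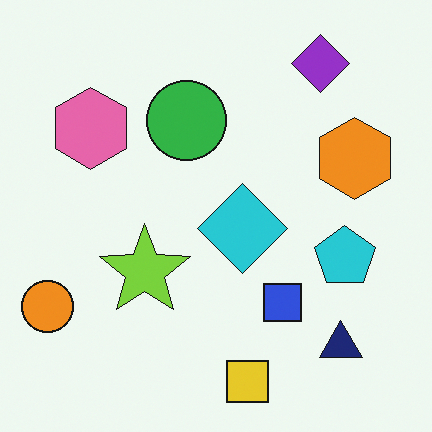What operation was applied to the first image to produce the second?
The second image is the first flipped horizontally (left ↔ right).

The orange circle is in the bottom-right of the first image and the bottom-left of the second — shapes on opposite sides of the vertical midline have swapped in a mirror flip.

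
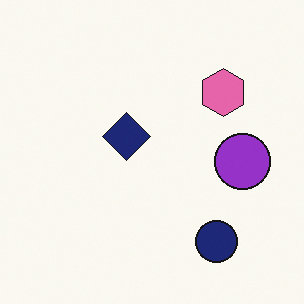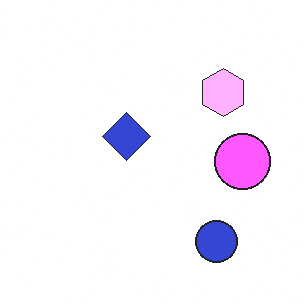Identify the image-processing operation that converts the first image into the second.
The second image is the first brightened a lot.

Every pixel — background and shapes alike — is uniformly brightened.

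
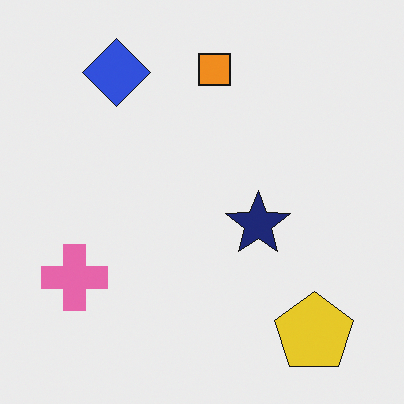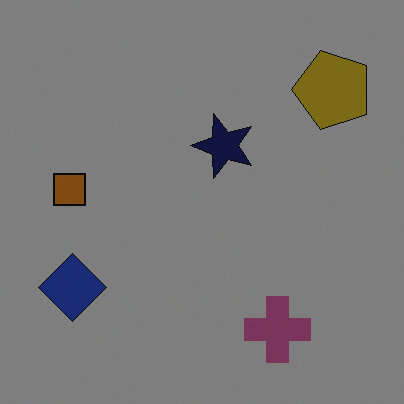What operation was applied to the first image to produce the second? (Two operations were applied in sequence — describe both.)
The second image is the first noticeably darkened, then rotated 90° counter-clockwise.

Every pixel — background and shapes alike — is uniformly darkened. The yellow pentagon sits in the bottom-right of the first image and the top-right of the second — consistent with a whole-image 90° counter-clockwise rotation.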